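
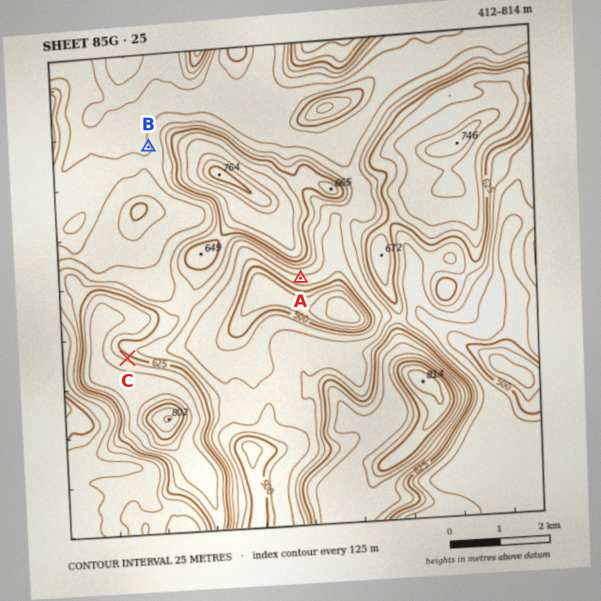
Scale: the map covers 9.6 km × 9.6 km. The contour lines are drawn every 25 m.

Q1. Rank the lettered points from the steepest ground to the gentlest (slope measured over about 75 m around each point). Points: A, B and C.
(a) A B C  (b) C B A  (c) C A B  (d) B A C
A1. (c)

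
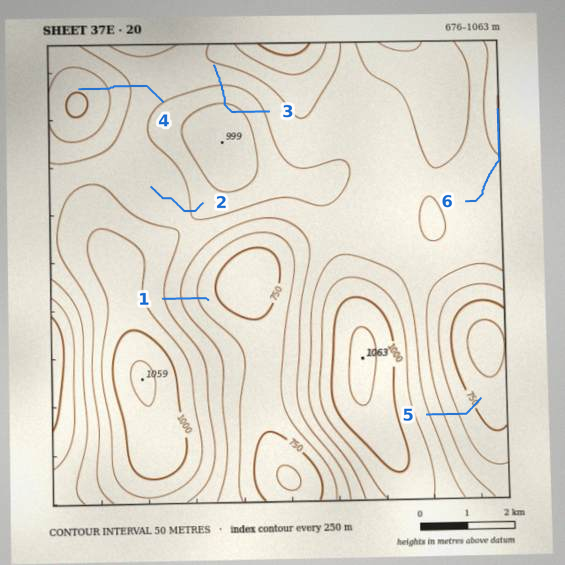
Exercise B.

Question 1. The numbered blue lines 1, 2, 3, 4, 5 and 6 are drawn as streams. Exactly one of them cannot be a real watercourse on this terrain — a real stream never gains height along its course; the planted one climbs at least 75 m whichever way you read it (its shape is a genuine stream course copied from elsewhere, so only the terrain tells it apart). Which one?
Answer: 3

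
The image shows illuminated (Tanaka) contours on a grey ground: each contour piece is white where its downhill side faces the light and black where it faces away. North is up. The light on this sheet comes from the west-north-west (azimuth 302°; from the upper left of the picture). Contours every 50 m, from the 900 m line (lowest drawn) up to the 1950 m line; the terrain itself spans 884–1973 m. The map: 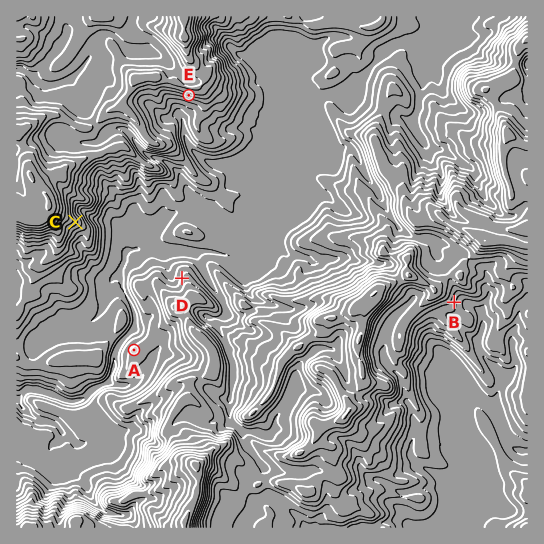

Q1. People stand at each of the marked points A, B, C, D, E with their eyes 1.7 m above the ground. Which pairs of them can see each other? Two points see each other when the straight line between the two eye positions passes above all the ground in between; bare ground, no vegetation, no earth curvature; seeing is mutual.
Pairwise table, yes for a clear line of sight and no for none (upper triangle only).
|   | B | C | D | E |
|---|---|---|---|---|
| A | no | yes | no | yes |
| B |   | no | no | no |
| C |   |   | yes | no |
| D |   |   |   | yes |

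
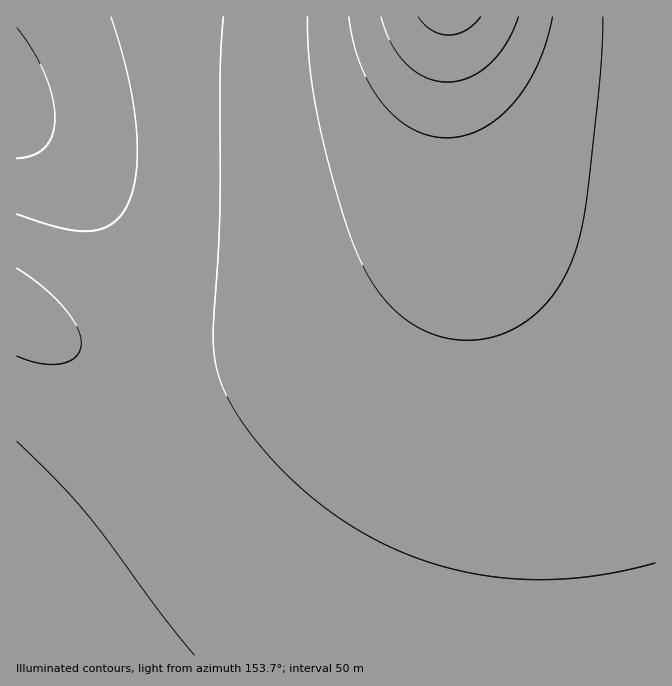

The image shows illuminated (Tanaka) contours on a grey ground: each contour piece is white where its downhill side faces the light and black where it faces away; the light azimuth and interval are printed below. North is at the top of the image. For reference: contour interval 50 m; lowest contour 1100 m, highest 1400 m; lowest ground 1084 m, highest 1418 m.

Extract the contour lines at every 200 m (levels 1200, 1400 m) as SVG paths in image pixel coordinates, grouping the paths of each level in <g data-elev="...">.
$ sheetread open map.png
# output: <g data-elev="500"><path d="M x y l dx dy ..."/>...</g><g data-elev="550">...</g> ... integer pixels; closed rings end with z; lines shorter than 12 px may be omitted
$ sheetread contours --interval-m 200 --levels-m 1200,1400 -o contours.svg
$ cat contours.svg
<g data-elev="1200"><path d="M552 17l-6 25-8 21-11 22-13 18-16 15-16 11-17 6-18 3-19-3-16-6-15-11-14-15-13-18-9-20-8-23-4-25"/></g><g data-elev="1400"><path d="M17 158l17-3 11-8 7-12 3-17-2-20-8-23-11-23-17-24"/></g>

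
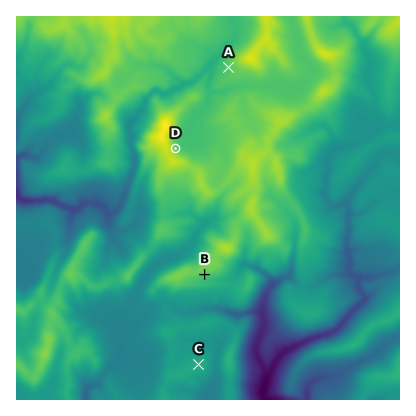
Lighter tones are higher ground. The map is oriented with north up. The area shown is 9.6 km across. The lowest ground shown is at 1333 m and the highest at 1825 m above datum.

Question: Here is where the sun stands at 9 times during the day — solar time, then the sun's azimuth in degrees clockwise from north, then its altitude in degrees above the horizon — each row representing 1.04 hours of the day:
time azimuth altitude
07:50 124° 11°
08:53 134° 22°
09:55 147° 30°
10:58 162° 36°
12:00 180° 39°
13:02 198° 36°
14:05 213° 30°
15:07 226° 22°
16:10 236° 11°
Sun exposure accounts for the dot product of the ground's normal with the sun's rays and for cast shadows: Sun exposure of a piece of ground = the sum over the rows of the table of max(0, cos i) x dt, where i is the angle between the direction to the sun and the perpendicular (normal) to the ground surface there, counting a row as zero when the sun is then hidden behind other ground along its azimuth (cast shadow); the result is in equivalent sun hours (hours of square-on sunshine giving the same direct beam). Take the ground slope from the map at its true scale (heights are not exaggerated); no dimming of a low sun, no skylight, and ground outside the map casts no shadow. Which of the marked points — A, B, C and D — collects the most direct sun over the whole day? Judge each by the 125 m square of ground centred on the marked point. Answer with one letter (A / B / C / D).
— B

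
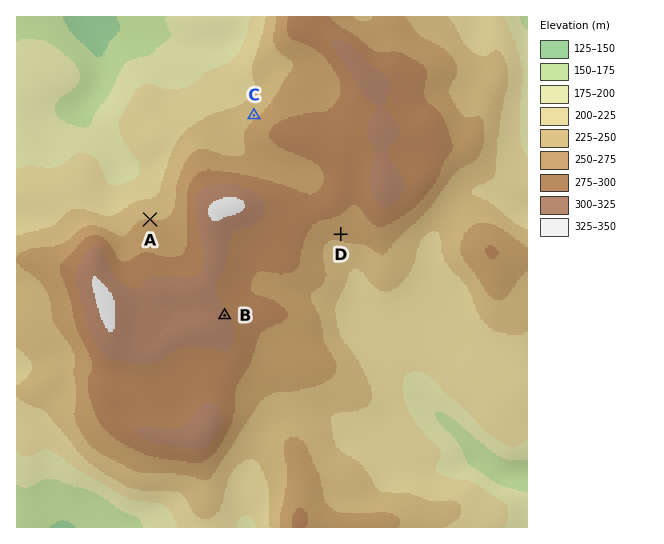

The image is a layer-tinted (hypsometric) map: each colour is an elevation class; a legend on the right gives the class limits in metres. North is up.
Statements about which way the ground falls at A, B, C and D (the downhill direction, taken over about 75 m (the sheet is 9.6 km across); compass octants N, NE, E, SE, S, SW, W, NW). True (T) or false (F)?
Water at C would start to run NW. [T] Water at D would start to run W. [F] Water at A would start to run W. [F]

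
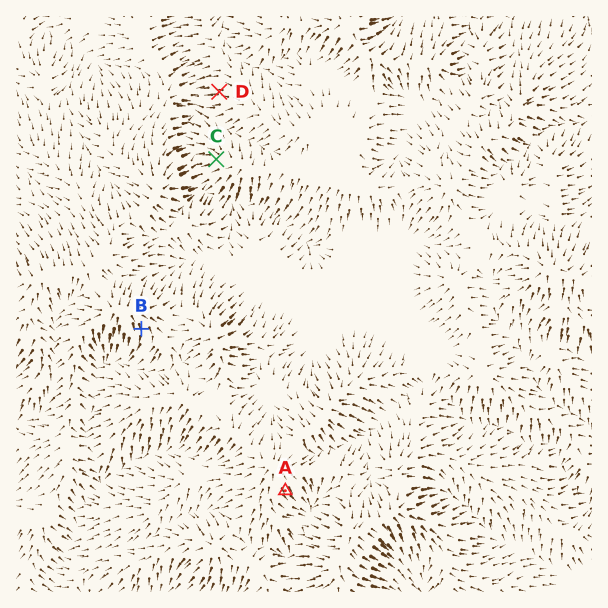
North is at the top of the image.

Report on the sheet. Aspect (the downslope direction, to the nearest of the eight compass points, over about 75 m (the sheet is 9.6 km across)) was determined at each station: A SE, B S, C W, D W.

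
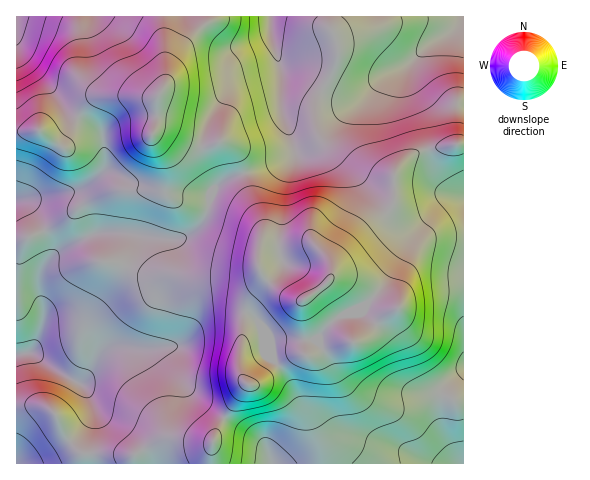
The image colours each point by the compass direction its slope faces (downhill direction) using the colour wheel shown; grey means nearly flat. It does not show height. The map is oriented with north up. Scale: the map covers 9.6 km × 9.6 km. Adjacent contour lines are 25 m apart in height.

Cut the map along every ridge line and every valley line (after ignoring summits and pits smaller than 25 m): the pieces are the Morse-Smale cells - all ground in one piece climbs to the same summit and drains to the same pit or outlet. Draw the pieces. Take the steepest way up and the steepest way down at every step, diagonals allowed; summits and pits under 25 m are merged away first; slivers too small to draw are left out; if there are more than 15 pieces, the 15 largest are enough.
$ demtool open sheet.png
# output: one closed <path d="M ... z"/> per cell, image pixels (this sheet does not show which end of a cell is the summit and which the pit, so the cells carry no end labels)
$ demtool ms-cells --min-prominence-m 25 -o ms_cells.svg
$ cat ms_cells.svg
<path d="M244 174l-20 6-12 12-9 30-11 11-9 5-22 1-46-7-19 1-33 15-16 14 3-5 0-12-12-27-12-14-10-2 1 204 25 0 10 4 16 30 15 14 51 1 0 9 77-1 1-19 12-26-24-16-17-19-16-27-6-5-6-2 24-4 9-9 9-17 9-8 17-2 22 3 7-12 14-14 6-1-11-12-2-6 0-16 4-22-14-35z"/><path d="M463 144l-36 5-20 9-9 10-4 7 0 27-4 7-29 24-25 27-6 18 9-1 14 5 30 24 12 3-10 6-18 20-9 7-24 2-22 12-15-2-19 10 16 25 12 36 0 10-4 11-18 18 180-1z"/><path d="M130 95l-29 1-10 4-11 12-18 34-22-16-24 2 0 69 10 3 12 14 12 27-1 15 14-12 33-15 19-1 46 7 22-1 9-5 11-11 9-30 12-12 20-7-9-22-11-9-3-1-14 6-12 0-29-15-9-2-3 3 3-13 1-23z"/><path d="M463 16l-134 1 1 10 8 20 0 9-5 14-16 31-2 10 1 16 6 13 50 45 18 6 3 3 2-22 12-14 16-8 41-6z"/><path d="M328 16l-58 1 3 25 8 26 0 38 11 34 2 12-3 4-13 7-33 11 4 20 14 35-4 22 0 10 8-6 46-10 13 12 6 13 7-14 22-23 25-20 8-11 0-7-4-4-13-3-12-8-30-26-17-20-3-15 2-18 16-31 5-14 0-9-8-20z"/><path d="M270 16l-63 1-1 7-27 26-9 16-5 18-8 14 0 22-3 13 3-3 9 2 29 15 12 0 14-6 3 1 11 9 9 23 34-11 14-9 2-9-13-39 0-38-8-26z"/><path d="M164 16l-147 0-1 115 24-1 22 16 18-34 11-12 20-5 33 3 14-2 7-13z"/><path d="M313 245l-46 10-8 7 2 11 11 12-6 1-14 14-6 12 14 11 10 24 3 13 5 5 19-11 15 2 22-12 24-2 9-7 18-20 10-6-12-3-30-24-14-5-9 1 2-7-3-11z"/><path d="M223 309l-20 3-6 7-9 17-9 9-24 4 6 2 6 5 16 27 18 19 23 15 17-26 7-7-7-8-2-11 3-38 4-14z"/><path d="M278 365l-19 17-13 3-22 33 35 22 7 7 6 17 11 0 5-4 12-11 6-14-1-16-5-17-9-18z"/><path d="M42 406l-26 0 1 58 117-1 0-8-51-1-5-3-14-18-10-20z"/><path d="M225 418l-4 3-9 23-1 20 61-1-6-16-7-7z"/><path d="M246 312l-2 7-5 46 6 17 4 3 6 0 11-9 11-12-4-4-3-13-10-24z"/><path d="M207 16l-43 1 2 64 8-22 14-18 18-17z"/>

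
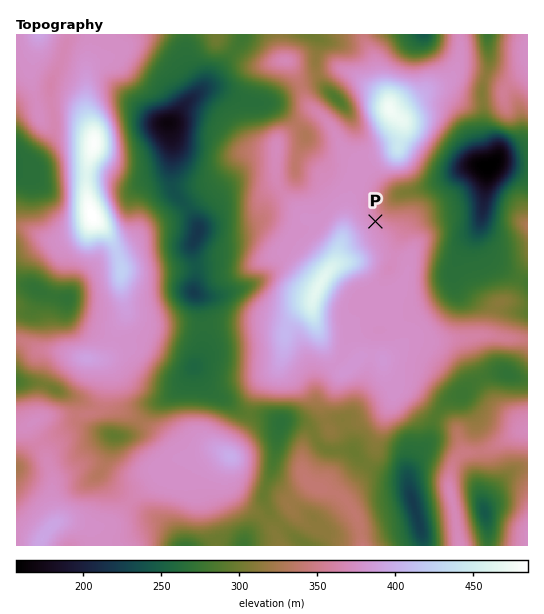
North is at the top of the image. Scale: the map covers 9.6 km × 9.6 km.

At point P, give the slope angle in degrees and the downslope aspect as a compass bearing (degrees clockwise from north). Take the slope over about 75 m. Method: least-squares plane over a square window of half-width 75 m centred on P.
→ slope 4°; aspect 52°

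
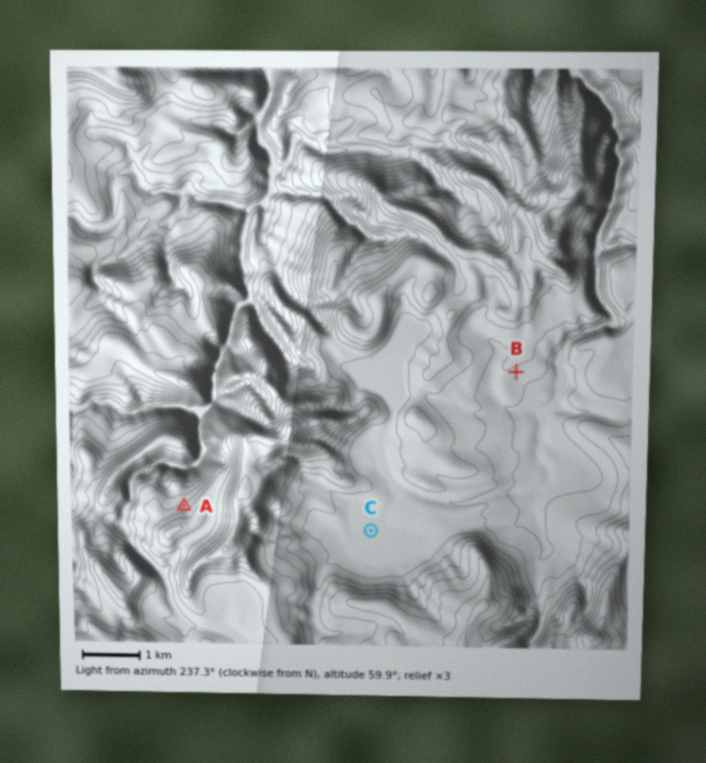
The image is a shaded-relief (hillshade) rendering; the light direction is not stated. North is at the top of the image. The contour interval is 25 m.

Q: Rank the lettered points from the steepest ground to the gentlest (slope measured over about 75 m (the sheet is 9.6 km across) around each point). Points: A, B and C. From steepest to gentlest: A B C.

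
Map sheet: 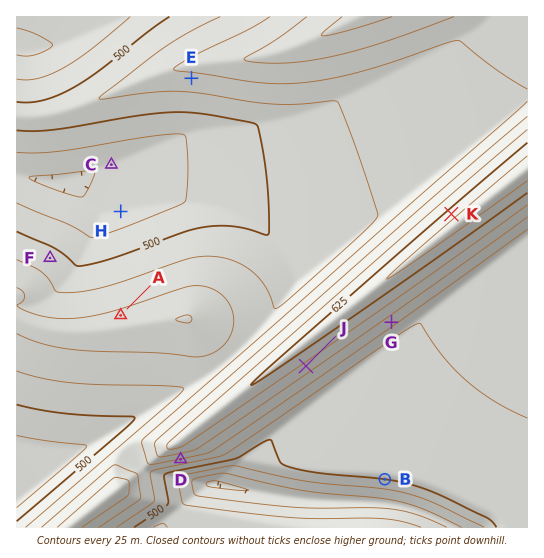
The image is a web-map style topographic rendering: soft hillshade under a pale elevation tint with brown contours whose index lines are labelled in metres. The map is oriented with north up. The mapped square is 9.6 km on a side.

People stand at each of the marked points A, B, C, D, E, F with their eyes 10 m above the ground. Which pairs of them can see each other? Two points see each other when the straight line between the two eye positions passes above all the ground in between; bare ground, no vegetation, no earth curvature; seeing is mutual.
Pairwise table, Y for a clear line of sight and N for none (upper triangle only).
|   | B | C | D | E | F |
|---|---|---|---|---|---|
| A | N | Y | N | Y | Y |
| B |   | N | Y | N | N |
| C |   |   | N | Y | Y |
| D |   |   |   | N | N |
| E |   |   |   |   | Y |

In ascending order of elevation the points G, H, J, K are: H G J K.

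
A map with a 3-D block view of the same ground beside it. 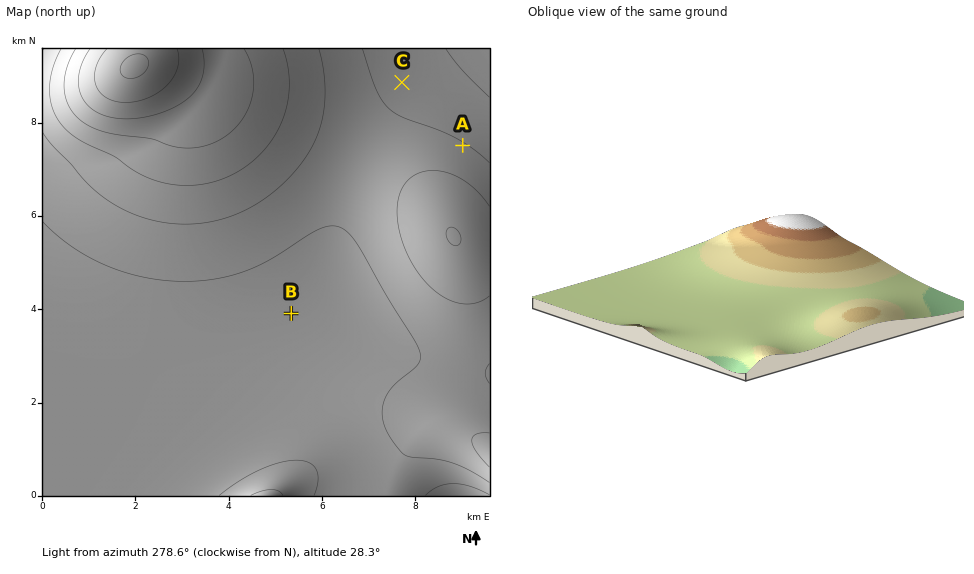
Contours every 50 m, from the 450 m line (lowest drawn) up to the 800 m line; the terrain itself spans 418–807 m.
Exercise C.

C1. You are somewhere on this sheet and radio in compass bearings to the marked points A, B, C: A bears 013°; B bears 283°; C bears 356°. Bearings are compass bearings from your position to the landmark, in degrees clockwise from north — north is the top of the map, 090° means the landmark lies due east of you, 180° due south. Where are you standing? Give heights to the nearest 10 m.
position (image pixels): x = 419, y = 342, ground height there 500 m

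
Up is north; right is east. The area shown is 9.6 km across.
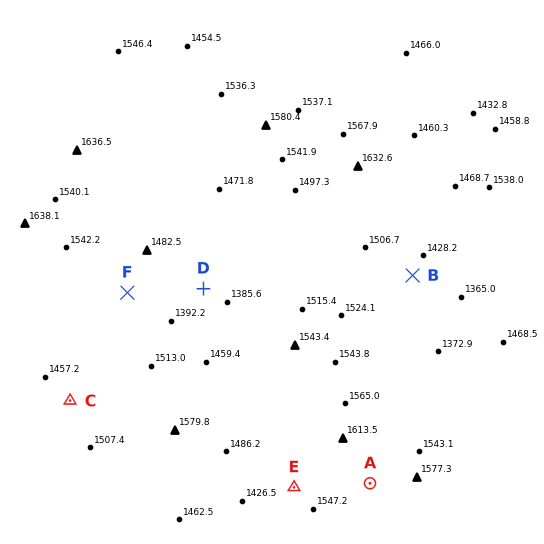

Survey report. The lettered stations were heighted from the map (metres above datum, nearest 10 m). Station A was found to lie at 1550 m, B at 1450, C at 1460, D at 1440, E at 1540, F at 1460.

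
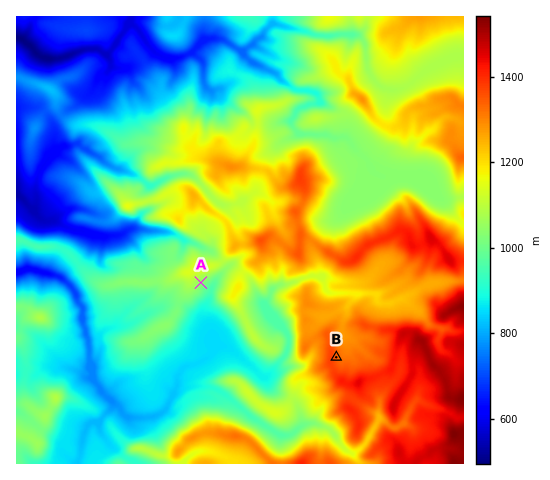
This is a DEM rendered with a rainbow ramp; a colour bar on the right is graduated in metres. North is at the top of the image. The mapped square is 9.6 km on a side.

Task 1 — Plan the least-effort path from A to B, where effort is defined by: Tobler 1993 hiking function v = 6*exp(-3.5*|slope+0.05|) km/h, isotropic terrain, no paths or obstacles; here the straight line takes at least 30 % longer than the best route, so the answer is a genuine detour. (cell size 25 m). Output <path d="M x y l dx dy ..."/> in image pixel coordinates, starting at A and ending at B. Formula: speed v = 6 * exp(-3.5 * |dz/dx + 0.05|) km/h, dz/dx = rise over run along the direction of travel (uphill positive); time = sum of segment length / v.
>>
<path d="M201 283l1-2 7-3 2-2 12-6 15 0 13 6 8 8 3 1 2-1 3-4 3-1 3 1 5 0 3-1 3 1 3 3 1 2-1 2-4 5-2 2 2 4 9 4 1 2 1 2 0 3 1 3 3 2 4 9 9 9 14 7 2 2 5 2 4 10 0 4"/>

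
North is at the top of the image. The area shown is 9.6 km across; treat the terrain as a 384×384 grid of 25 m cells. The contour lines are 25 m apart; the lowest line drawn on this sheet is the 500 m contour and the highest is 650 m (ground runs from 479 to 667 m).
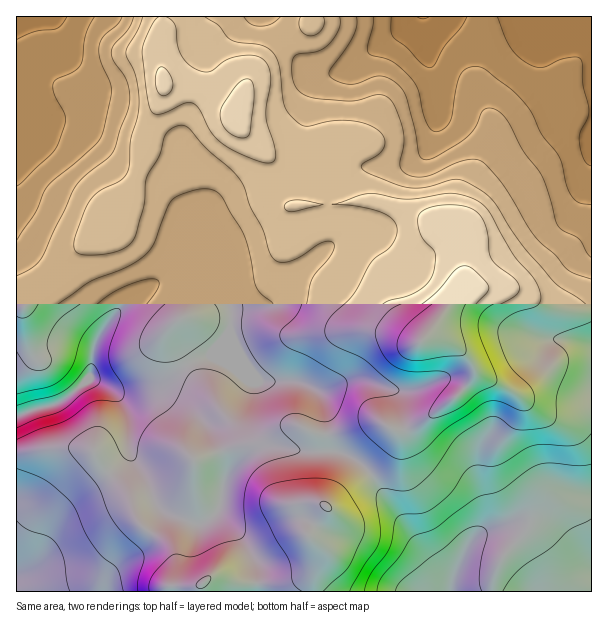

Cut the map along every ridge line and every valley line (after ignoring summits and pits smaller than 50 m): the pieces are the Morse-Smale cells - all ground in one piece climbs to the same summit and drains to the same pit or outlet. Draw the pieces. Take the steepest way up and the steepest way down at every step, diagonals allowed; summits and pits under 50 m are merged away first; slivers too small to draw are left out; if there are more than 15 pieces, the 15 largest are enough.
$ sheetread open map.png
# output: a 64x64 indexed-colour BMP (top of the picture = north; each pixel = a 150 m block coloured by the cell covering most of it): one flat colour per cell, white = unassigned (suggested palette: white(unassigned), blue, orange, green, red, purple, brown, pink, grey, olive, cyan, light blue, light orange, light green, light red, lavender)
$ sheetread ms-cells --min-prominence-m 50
<image width="64" height="64" href="data:image/bmp;base64,Qk12CAAAAAAAAHYAAAAoAAAAQAAAAEAAAAABAAQAAAAAAAAIAAATCwAAEwsAABAAAAAAAAAA////ALR3HwAOf/8ALKAsACgn1gC9Z5QAS1aMAMJ34wB/f38AIr28AM++FwDox64AeLv/AIrfmACWmP8A1bDFABERERERERERERETMzMzMzMzMzMzMzMzMzMzMzMzMzMzERERERERERERERMxEREREzMzMzMzMzMzMzMzMzMzMzMREREREREREREREREREREREzMzMzMzMzMzMzMzMzMzMxERERERERERERERERERERETMzMzMzMzMzMzMzMzMzMzERERERERERERERERERERERMzMzMzMzMzMzMzMzMzMzMREREREREREREREREREREREzMzMzMzMzMzMzMzMzMzMxERERERERERERERERERERETMzMzMzMzMzMzMzMzMzMzERERERERERERERERERERERMzMzMzMzMzMzMzMzMzMzMRERERERERERERERERERERETMzMzMzMzMzMzMzMzMzMxEREREREREREREREREREREREzMzMzMzMzMzMzMzMzMzERERERERERERERERERERERERMzMzMzMzMzMzMzMzMzMRERERERERERERERERERERERETMzMzMzMzMzMzMzMzMxEREREREREREREREREREREREREzMzMzMzMzMzMzMzMzEREREREREREREREREREREREREREzMzMzMzMzMzMzMzMRERERERERERERERERERERERERERMzMzMzMzMzMzMzMxERERERERERERERERERERERERERETMzMzMzMzMzMzMzERERERERERERERERERERERERERERMzMzMzMzMzMzMzMREREREREREREREREREREREREREREzMzMzMzMzMzMzMxEREREREREREREREREREREREREREREzMzMzMzMzMzMzEREREREREREREREREREREREREREREREzMzMzMzMzMzMRERERERERERERERERERERERERERERERMzMzMzMzMzMxERERERERERERERERERERERERERERERERMzMzMzMzMzERERERERERERERERERERERERERERERERETMzMzMzMzMRERERERERERERERERERERERERERERERERMzMzMzMzMxERERERERERERERERERERERERERERERERETMzMzMzMzERERERERERERERERERERERERERERERERETMzMzMzMzMRERERERERERERERERERERERERERERERERMzMzMzMzMxERERERERERERERERERERERERERERERETMzMzMzMzMzEREREREREREREREREREREREREREREREzMzMzMzMzMzMRERERERERERERERERERERERERERERETMzMzMzMzMzMxEREREREREREREREREREREREREREREREzMzMzMzMzMzERERERERERERERERERERERERERERERERMzMzMzMzIiJEERERERERERERERERERERERERERERERETMzMzMyIiIkRBERERERERERERERERERERERERERERERMzMzMiIiIiREQRERERERERERERERERERERERERERERESIiIiIiIiJEREERERERERERERERERERERERERERERERIiIiIiIiIkRERBEREREREREREREREREREREREREREREiIiIiIiIiREREQRERERERERERERERERERERERERERESIiIiIiIiJERERBERERERERERERERERERERERERERERIiIiIiIiIkRERERBEREREREREREREREREREREREREREiIiIiIiIiREREREQRERERERERERERERERERERERERESIiIiIiIiJERERERBEREREREREREREREREREREREiIiIiIiIiIiIkREREREQRERERERERERERERERERERIiIiIiIiIiIiIiREREREREERERERERERERIiIiIhIiIiIiIiIiIiIiIiJERERERERBEREREREREREiIiIiIiIiIiIiIiIiIiIiIkREREREREERERERERERESIiIiIiIiIiIiIiIiIiIiIiRERERERERBERERERERERIiIiIiIiIiIiIiIiIiIiIiJEREREREREERERERERERIiIiIiIiIiIiIiIiIiIiIiIkREREREREQRERERERERIiIiIiIiIiIiIiIiIiIiIiIiRERERERERBERERERERIiIiIiIiIiIiIiIiIiIiIiIiJEREREREREERERERERIiIiIiIiIiIiIiIiIiIiIiIiIkRERERERERBERERERIiIiIiIiIiIiIiIiIiIiIiIiIiREREREREREEREREREiIiIiIiIiIiIiIiIiIiIiIiIiJEREREREREQREREREiIiIiIiIiIiIiIiIiIiIiIiIiIkREREREREREERERIiIiIiIiIiIiIiIiIiIiIiIiIiIiREREREREREQRERIiIiIiIiIiIiIiIiIiIiIiIiIiIiJERERERERERCIiIiIiIiIiIiIiIiIiIiIiIiIiIiIiIkREREREREREIiIiIiIiIiIiIiIiIiIiIiIiIiIiIiIiREREREREREQiIiIiIiIiIiIiIiIiIiIiIiIiIiIiIiJERERERERERCIiIiIiIiIiIiIiIiIiIiIiIiIiIiIiIkREREREREREIiIiIiIiIiIiIiIiIiIiIiIiIiIiIiIiREREREREREQiIiIiIiIiIiIiIiIiIiIiIiIiIiIiIiJERERERERERCIiIiIiIiIiIiIiIiIiIiIiIiIiIiIiIkREREREREREIiIiIiIiIiIiIiIiIiIiIiIiIiIiIiIi"/>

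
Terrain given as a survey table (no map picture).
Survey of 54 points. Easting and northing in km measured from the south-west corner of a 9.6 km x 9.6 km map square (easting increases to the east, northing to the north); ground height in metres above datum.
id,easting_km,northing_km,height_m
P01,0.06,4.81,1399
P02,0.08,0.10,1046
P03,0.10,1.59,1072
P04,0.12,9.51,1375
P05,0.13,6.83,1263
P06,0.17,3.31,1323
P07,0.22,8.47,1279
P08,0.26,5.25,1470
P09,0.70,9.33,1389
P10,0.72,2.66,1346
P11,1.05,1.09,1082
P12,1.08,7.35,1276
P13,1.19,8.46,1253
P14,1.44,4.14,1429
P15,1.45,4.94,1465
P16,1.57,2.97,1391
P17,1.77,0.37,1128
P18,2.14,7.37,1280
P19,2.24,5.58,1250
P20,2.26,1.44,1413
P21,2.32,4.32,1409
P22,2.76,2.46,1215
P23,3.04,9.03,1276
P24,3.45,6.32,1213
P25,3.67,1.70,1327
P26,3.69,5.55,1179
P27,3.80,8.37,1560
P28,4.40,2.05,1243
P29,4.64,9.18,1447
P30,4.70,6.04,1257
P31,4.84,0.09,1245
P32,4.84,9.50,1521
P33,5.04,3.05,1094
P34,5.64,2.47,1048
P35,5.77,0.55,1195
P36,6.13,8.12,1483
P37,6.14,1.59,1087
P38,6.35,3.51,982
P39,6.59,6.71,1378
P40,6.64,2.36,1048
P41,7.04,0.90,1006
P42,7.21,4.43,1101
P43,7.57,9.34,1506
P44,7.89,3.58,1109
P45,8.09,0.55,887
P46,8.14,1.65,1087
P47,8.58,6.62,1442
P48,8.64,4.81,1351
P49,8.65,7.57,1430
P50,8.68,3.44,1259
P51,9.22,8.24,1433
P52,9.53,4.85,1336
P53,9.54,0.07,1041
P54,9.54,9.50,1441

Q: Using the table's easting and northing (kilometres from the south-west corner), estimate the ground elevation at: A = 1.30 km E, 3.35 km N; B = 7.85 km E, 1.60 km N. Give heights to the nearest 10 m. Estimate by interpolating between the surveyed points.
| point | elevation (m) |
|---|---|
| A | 1430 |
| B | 1160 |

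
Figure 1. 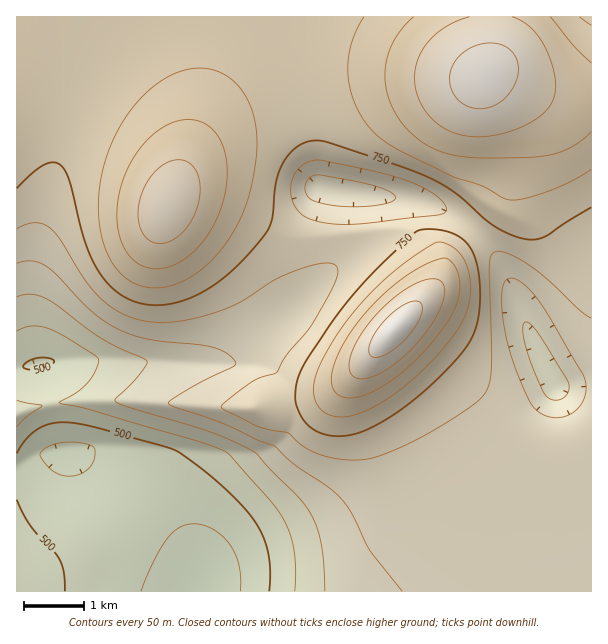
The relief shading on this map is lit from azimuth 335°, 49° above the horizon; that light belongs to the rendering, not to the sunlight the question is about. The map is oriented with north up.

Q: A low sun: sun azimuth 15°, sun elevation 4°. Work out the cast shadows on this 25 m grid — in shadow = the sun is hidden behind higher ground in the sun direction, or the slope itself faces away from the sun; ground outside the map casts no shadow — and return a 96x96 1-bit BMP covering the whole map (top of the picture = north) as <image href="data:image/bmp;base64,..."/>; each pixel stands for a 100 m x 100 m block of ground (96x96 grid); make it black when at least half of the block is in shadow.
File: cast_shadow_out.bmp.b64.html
<image width="96" height="96" href="data:image/bmp;base64,Qk2+BAAAAAAAAD4AAAAoAAAAYAAAAGAAAAABAAEAAAAAAIAEAAATCwAAEwsAAAIAAAAAAAAA////AAAAAAAAAAf////+AAAAAAAAAAf/////AAAAAAAA+A//////AAAAAAAB/g//////gAAAAAAB/x//////gAAAAAAD/5//////wAAAAAAD////////wAAAAAAH////////4AAAAAAH////////4AAAAAAP////////4AAAAAAP////////8AAAAAAP////////8AAAAAAf////////+AAAAAAf////////+AAAAAAf/////////AAAAAA//////////AAAAAA//////////gAAAAA//////////gAAAAA//////////wAAAAB//////////wAAAAD//////////4AAAAD//////////4AAAAD//////////8AAAAD//////////8AAAAD//////////+AAAAD//////////+AAAAD///////////AAAAD///////////AAAAD///////////gAAAB///////////gAAAAP/////wH///gAAAAP//+AAAH///wAAAAf///AAAB///wAAHw////gAAAf//4AAP5////wAAAH//4AAP7////4AAAD//8AAf/////8AAAB//8AAf//////AAAA//8AA///////gAAAP/+AB///////gAAAH/+AB/7/////wAAAD/+AD/7/////wAAAB//AH/z/////wAAAAf/AH/z/////4AAAAH+AP/j/////4AAAAA+Af/j/////4AAAAAEAf/D/////4AAAAAAA//D/////4AAAAAAA/+D/////8AAAAAAB/+D/////8AAAAAAB/8D/////8AAAAAAB/8D/////8AAAAAAB/8D/////4AAAAAAD/4D/////4AAAAAAD/4D/////wAAAAAAH/4D/////wAAAAAAH/wD/////gAAAAAAP/wD////+AAAAB4A//wD////4AAAAD/n//wD///8AAAAAH////gA//wAAAAAAP////gAAAAAAAAAA////+AAAAAAAAAAH////4OAAAAAAAAA/////wfAAAAAAAAD/////4/gAAAAAAAH///////wAAAAAAAP///////4AAAAAAAP///////4AAAAAAAP///////4AAAAAAAf///////8AAAAAAAf///////8AAAAAAAP///////4AAAAAAAP///////wAAAAAAAP//////8AAAAAAAAH//////wAAAAAAAAB//////gAAAAAAAAAB/////AAAAAAAAAAAP///+AAAAAAAAAAAH///8AAAAAAAAAAAB///wAAAAAAAAAAAA//8AAAAAAAAAAAAAH4AAAAAAAAAAAAAAAAAAAAAAAAAAAAAAAAAAAAAAAAAAAAAAAAAAAAAAAAAAAAAAAAAAAAAAAAAAAAAAAAAAAAAAAAAAAAAAAAAAAAAAAAAAAAAAAAAAAAAAAAAAAAAAAAAAAAAAAAAAAAAAAAAAAAAAAAAAAAAAAAAAAAAAAAAAAAAAAAAAAAAAAAAAAAAAAAAAAAAAAAAAAAAAAAAAAAAAAAAAAAAAAAAAAA="/>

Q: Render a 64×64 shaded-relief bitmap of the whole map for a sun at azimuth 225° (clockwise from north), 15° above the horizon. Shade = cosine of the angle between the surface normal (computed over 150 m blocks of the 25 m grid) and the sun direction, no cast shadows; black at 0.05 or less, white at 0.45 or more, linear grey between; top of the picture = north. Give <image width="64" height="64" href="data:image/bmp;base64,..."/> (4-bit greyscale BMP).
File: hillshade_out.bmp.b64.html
<image width="64" height="64" href="data:image/bmp;base64,Qk12CAAAAAAAAHYAAAAoAAAAQAAAAEAAAAABAAQAAAAAAAAIAAATCwAAEwsAABAAAAAAAAAAAAAAABEREQAiIiIAMzMzAERERABVVVUAZmZmAHd3dwCIiIgAmZmZAKqqqgC7u7sAzMzMAN3d3QDu7u4A////AHd3d3d3d3d3d4iJmaqqu7qqqpmZmZmZiIiIiIiIiIiIZ3d3d3d3d3d3iImZqqu7u6qqqZmZmZiIiIiIiIiIiIhmZ3d3d3d3d3eIiZqqu7u7uqqpmZmZmIiIiIiIiIiIiGZmd3d3d3d3eIiJmqq7u7u7qqmZmZmYiIiIiIiIiIiIZmZ3d3d3d3eIiJmaq7u7u7uqqpmZmZiIiIiIiIiIiIhmZmd3d3d3d4iImaqru7u7u7qqmZmZiIiIiIiIiIiIiGZmZ3d3d3d4iImZqru7zLu7uqqZmZmIiIiIiIiIiIiIVmZnd3d3d4iIiZqru8zMzLu6qpmZmYiIiIiIiIiIiIhVZmZ3d3d4iIiZmqu8zMzMu7uqmZmZiIiIiIiIiIiIiFVmZnd3d4iIiJmqu7zMzMzLu6qZmZiIiIiIiIiIiIiIVWZnd3d4iIiJmaq7zMzMzMu7qqmZmIiIiIiIiIiIiIhVZmd3eIiIiJmaq7vMzd3MzLuqqZmYiIiIiIiIiIiIiFVmZ3eIiIiZmaqrvMzd3dzMu6qpmZiIiIiIiIiIiIiIZWZ3eIiImZmaqru8zd3d3czLuqmZmIiIiIiIiIiIiIhmZneIiJmZmaqru8zd3d3d3Mu6qZmYiIiIiIiIiIiIiGZ4iImZmqqru8zN3u7u7d3cy7qpmZiIiIiIiIiIiIiId4maq7vMzN3d7u/////u3d3MuqmZmIiIiIiIiId3d4h4mrvM3d7u7u7//////+3d3cy6qZmYiIiIiIiHd2Z3eIiavM3e7u7u///////+zM3dzLupmZiIiIiIiHdlVVZ4aJq83e7u7////////9uqvN3cu6qZmIiIiIiIdlQzVnhXiavM3d3d3dzMy7u7qIms3dzLqpmYiIiIiId1QiNHiVVniJmqqqqZmIiIiIh3d5vMzMu6qZiIiIiIh2QyI2iqVWZneIiIiId3d3d3d3Zmm8zMzLqpmIiIiIh2VCI1i8xVZneIiIiIiHd3d3d3Zmeru8zMu6mYiIiIh3ZDIki93WZ3eImZmZiIh3d3d3dmeaqrvMzLqZiIiIiHZUIjat7tiImZqqqqqqmZmZmZmIiZmaq7zMupmIh3d3dkMiSL3tyZqrvMzMzMzLu7qqqpmZiJmqu7u6mId3d3dlMiNq3uy5mrzN3u7t3cy7uqqpmYiIiZqqq7qYd3d3dmQyJIve3LmqvN3u7u7dzLu6qqmZiIiImaqqqph3ZmZmUyE2nO7Lqau83e7u7t3Mu7qqmZiIiImZmZmZh2ZmZmVCEke97cqZq8zd7u7u3cy7qqmZmIiIiZmZmIh3ZVVVVDESWc7supqrzN7u7u7dzLuqqZmYiIiZmZmIh3ZlVVVDIRN63typmqvM3u7+7t3LuqqZmYiIiZmZmYiHdlVERDIAFIzey6mKq8ze7u7u3cu6qZmYiIiZmZmZiId2VURDIAAmre3KmIqrzN7u7u7dy6qZmIiIiJmZmZmIh3ZlREIAAUi93LqYiqvM3e7u7tzLqZmIiIiImZmZmYiHdmVUQQACWc3cqYiKq7zd7u7t3LqpmIiIiIiJmZmZiIh3ZlUwAAN73cupiIqrvM3e7t3MupmId3eIiIiJmZmYiId2ZTAAJpzdupmIiqq8zd3d3cu6mId3d3eIiIiImZmIiHdlEAFIvdy5mIiJqrvM3d3cy6mYd3d3d3d3d3d3iIiId1MAFIvdy6mIiImaq7zM3cy7qYh3ZmZ3d2ZVVVVWZmZUMRNYvd3KmIiIiZqrvMzMy7qZh3ZmZmZmVEMzM0RERDMzVpve3KmIiIiJmaq7vMy7qpiHZmZmZmVDIjMzRERVVWeb3u25mImZmYiZqqu7u7upmHdmVVZmZTISNFVmd3iZrN7/25mZmZmZmImaqru7uqmIdmVVVWZVMiRniJqrvM3v//26mZmZmZmYiZmqqqqqmYd2ZVVVVVVERpq8zd3u////26qqqpmZmZiImZqqqqmYh3ZVVVVVVVVpvd7u7/////3Lu6qqqpmZl4iJmaqqqZiHZlVVVVZmZ4rO7u7v////3Mu7uqqqmZmXeImZmZmZmIdmVVVVVmZ3m83d3e7u7u3MzLu7qqqZmYd4iJmZmZmId2ZVVVVWZniavMzMzd3d3MzMu7qqqZmYh3eIiZmZmYh3ZmVVVVZneImqu7vMzNzMzMu7qqqZmYiHd4iImZmYiHdmZVVVZmd4iZqqu7zMzMzMu7qqmZmYiId3iIiJmYiId3ZmVVVmZ3eImaqru8zMzMu7qpmZiIiId3d4iIiIiIh3dmZmZmZnd4iZmqu7vMzMu7qpmYiIiHd3d3iIiIiIiHd2ZmZmZmd4iJmaqru7u7u7qpmIiHd3d3d3eIiIiIiId3dmZmZmd3iImZqqu7u7u6qpmIh3d3ZmZ3d4iIiIiIiHd3ZmZmd3eIiZmqqqu7uqqpmIh3dmZmZnd3iIiIiIiId3d3Zmd3d4iJmZqqqqqqqZmIh3dmZVVVd3eIiIiIiIiHd3d3d3d3iIiZmaqqqqmZmIh3ZmVVVVV3d4iIiIiIiId3d3d3d3iIiJmZmZmZmZiId3ZlVURERHd4iIiIiIiIiHd3d3d3eIiIiZmZmZmYiId3ZlVEREREd3iIiIiIiIiIh3d3d3d4iIiImZmZmIiHd2ZlVEQzM0R3iIiIiIiIiIiId3d3d4iIiIiImYiIiHd2ZlVEQzMzNHeIiIiIiIiIiIiHd3d4iIiIiIiIiIiHd2ZlVURDMzM0"/>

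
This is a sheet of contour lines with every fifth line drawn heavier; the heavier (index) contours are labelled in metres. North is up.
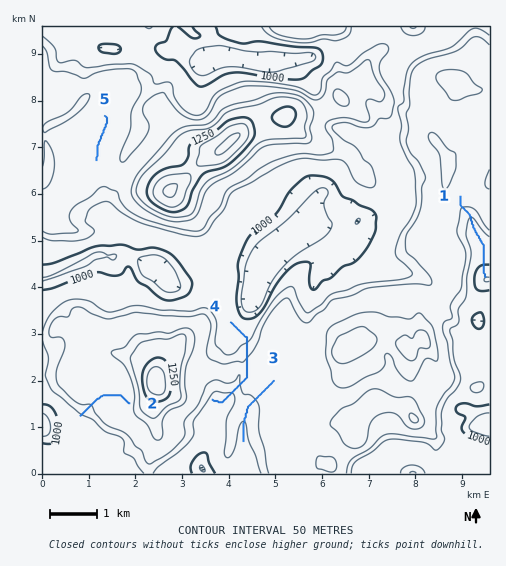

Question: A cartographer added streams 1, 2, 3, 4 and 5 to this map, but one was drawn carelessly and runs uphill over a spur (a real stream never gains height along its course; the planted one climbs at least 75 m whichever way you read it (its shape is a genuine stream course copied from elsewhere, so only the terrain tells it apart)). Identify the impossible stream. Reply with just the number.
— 4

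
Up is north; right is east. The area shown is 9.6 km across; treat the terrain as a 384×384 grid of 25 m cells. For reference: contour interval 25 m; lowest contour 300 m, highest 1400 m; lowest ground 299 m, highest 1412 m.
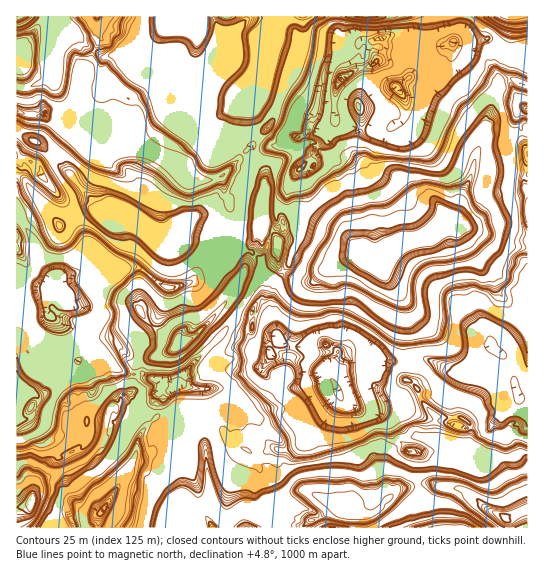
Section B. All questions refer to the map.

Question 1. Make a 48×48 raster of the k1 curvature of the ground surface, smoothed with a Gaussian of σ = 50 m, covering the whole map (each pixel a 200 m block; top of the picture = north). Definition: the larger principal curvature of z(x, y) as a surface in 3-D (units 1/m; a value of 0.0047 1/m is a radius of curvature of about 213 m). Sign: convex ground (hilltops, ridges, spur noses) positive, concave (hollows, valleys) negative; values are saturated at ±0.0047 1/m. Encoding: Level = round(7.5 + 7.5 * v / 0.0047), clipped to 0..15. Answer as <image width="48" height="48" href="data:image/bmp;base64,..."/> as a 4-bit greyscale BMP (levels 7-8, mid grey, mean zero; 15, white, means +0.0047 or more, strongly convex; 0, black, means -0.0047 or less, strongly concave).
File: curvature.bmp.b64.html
<image width="48" height="48" href="data:image/bmp;base64,Qk32BAAAAAAAAHYAAAAoAAAAMAAAADAAAAABAAQAAAAAAIAEAAATCwAAEwsAABAAAAAAAAAAAAAAABEREQAiIiIAMzMzAERERABVVVUAZmZmAHd3dwCIiIgAmZmZAKqqqgC7u7sAzMzMAN3d3QDu7u4A////AKuIyajIm42IirvLyYjP2s3bu5iIiHid2d+IucScfI6IiJqpiIiI3bmtyd3aqq3+7s+nuKx8jIrImbq924iMuIiIvYiKmu25eo/Ke8jKiqjNu+Z5a9z+vLzdztmf//uL2dzcuLyJi6iKfNd4eHvJqZt3urvuy4fKjLy8/6nZeciIf6eIiImrvMu8rMmpiId7y7yXe/2el8iIf5iImauIq6hsyamoh3iLinypiX/J1tiIj5iImYtniK3ai4e4iI3avamcl3n4yriIi4iIifqInMuNzey6zeiJm3inyJj6ipiIiIiIi5iKyHirt6yrlemq6IjI2Jn8iIiIiIiInHeNfMu3i4atzrumqY262ojfiLvZmYiIypjKx2W4bIj4eIyIiId7rcud+rWMyrmMqIu6p3jYunyXnMyYiInaiXvMu7h3q7nKiox8h3m6u96LyHiIiL2YiIiGy6mnu4m3qby8V3unfbirZ4eIiNiIiIiI6uy6m4jZuJyclouYfJioiYeIiNiIiIh6qc38iJnH1pqp7IqHjIibzZiIiKiKqIiZuGy/+Im4yXmoqsmHnLu7nYh4e4jamoicl62uv4jJyUzaiHeIqsqtjGiHjYx1vrh9i/m7q/mrq8qau5mp3K28nIaM2Y2JlpuMn7d6rM+bh3q7p5qdmcy8iMzZiI14d6qdzZvLh73qp6vNzMqpzeqMZ4iLiJtniciL2shZqXzrq6vLi4i7qtl6uHm7eI2HbJiHrqvMmYjviH6r28uM27i4maytl4nYnIiHacqYiIh/mejKyJvZjHyJqb+Kl9iLqIeJvJ7dmIiMqPia2L2Ii7ibzLnZt6id2Xedl+mK2IiKy/mLnY2rmKzcibusm6irrWitvpiI13iI69t5q7y5vdyZzczci4i7usvpmLy52IiI7aqIytmHeIjZieydq3jJiK2Inaed74iI3nmIq7zdyod9zqutqny8uMut2Xebq4iI3q3cisuYfLiPmcbJqp/HqPm5iIrIe9yYz4WI2JmsuL3MzbfWuOx4r4i7mbt3d4fYn6rLrbh3m5q6iPjIubl87MyI25iHi9e5nthHuZyYrsuXqri6q4errId5qYiHfq3JjP63qnncypl7jZnJuYr76Hh4iIiI2oiIuHnb/bqquIynu7nXt+/8iIiIiIidqJeIrIqel83HeHbYuenXnOm5h4iHeJvYiIeIj6nXeIfHh4ebnJ7Y3YhtiIiHd6yIiJzd2ei5p4n4iJiNfIvrjKt8iIiIh8mIiI2Yu8mamI36i5qMmtnNeal9yIiJl9iIh42Yjox7mbzYuXuK2I2daP/s2IiIrZiIeInpjJu6mZyYtLqHnojb31m413h62IeIiIiOirjYqmnM3amIidjN2XfY1nmtiIiIiHd6uNi7uLq2mpiIiH3IeHjYyb77iIiHynd4yNiNuYm5qoiJmXyYiHbYiuhdqJqG3Yd6uLqNqIiZioiJeIm4mIq4itiHyJ7drYeLyJt9eHeJeHeImXt5qLqInYuZuY2IjIymqYzbh3iZmZq8uHmKuw=="/>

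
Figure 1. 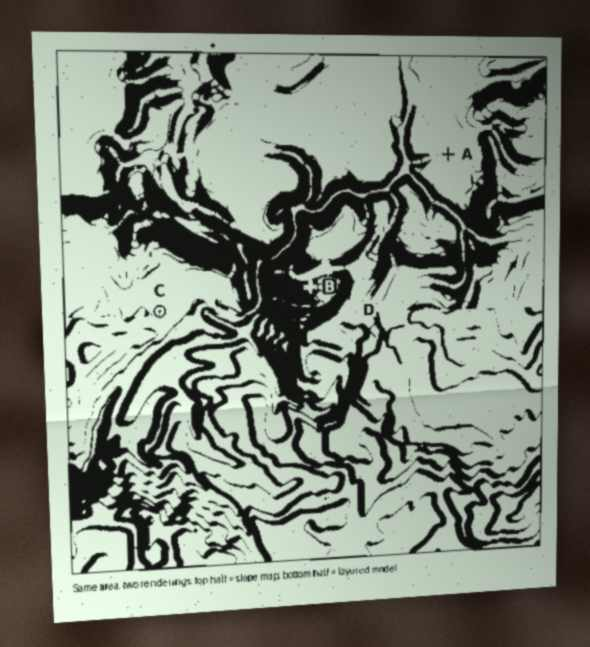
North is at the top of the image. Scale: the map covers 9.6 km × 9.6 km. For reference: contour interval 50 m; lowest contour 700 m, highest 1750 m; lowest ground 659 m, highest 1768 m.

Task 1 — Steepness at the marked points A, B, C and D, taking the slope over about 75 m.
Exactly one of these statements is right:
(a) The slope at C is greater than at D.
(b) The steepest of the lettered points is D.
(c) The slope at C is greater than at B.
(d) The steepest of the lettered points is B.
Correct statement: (d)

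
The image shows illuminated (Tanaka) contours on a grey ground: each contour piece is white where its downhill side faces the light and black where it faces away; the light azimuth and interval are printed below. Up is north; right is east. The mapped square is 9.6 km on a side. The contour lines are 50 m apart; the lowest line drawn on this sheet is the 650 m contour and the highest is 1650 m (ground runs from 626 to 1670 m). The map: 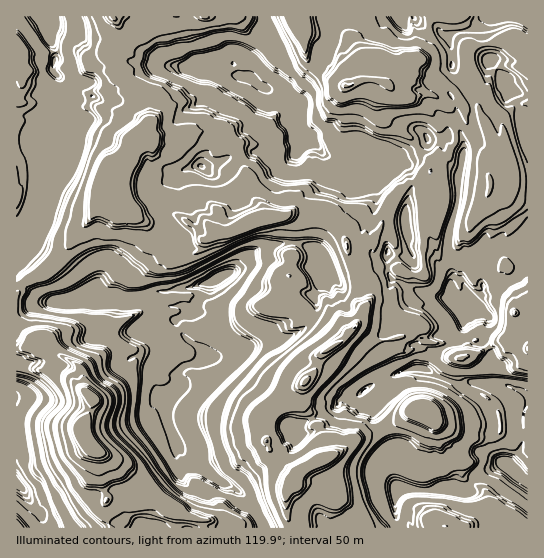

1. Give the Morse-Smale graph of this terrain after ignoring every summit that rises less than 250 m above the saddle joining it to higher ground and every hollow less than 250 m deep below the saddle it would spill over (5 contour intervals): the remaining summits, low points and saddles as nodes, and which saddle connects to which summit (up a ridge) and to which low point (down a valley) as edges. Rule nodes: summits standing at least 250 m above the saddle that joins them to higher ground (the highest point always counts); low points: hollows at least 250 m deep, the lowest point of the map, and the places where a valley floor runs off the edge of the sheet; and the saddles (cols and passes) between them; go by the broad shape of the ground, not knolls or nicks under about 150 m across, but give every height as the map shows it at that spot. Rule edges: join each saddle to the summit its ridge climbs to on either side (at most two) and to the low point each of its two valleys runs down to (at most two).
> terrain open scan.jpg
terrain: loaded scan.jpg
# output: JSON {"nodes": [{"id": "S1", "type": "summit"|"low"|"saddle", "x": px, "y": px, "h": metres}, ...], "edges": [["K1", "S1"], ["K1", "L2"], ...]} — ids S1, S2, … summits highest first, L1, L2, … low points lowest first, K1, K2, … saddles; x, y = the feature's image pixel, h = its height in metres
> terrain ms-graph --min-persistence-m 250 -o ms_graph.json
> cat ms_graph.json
{"nodes": [
{"id": "S1", "type": "summit", "x": 217, "y": 279, "h": 1670},
{"id": "S2", "type": "summit", "x": 521, "y": 475, "h": 1668},
{"id": "S3", "type": "summit", "x": 17, "y": 482, "h": 1667},
{"id": "S4", "type": "summit", "x": 265, "y": 89, "h": 1501},
{"id": "S5", "type": "summit", "x": 47, "y": 17, "h": 1498},
{"id": "L1", "type": "low", "x": 83, "y": 435, "h": 626},
{"id": "L2", "type": "low", "x": 297, "y": 478, "h": 802},
{"id": "L3", "type": "low", "x": 345, "y": 85, "h": 891},
{"id": "K1", "type": "saddle", "x": 453, "y": 143, "h": 1191},
{"id": "K2", "type": "saddle", "x": 199, "y": 179, "h": 1155},
{"id": "K3", "type": "saddle", "x": 21, "y": 283, "h": 1153},
{"id": "K4", "type": "saddle", "x": 358, "y": 271, "h": 1146},
{"id": "K5", "type": "saddle", "x": 17, "y": 349, "h": 1034}],
"edges": [["K1", "S2"], ["K1", "S4"], ["K1", "L3"], ["K2", "S1"], ["K2", "S4"], ["K2", "L2"], ["K3", "S1"], ["K3", "S5"], ["K3", "L1"], ["K3", "L2"], ["K4", "S2"], ["K4", "S1"], ["K4", "L2"], ["K5", "S1"], ["K5", "S3"], ["K5", "L1"]]}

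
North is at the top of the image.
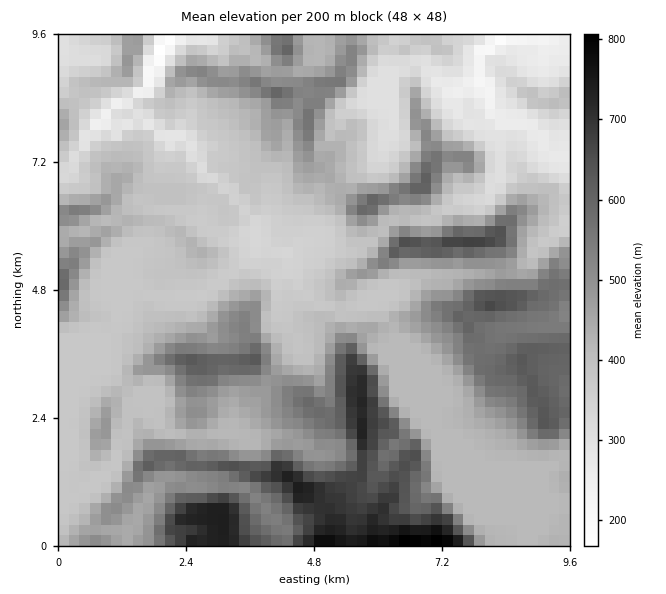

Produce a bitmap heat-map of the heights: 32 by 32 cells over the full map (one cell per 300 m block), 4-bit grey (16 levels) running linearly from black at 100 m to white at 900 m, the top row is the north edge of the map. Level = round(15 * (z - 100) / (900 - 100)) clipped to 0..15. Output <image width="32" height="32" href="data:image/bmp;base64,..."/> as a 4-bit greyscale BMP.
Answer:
<image width="32" height="32" href="data:image/bmp;base64,Qk12AgAAAAAAAHYAAAAoAAAAIAAAACAAAAABAAQAAAAAAAACAAATCwAAEwsAABAAAAAAAAAAAAAAABEREQAiIiIAMzMzAERERABVVVUAZmZmAHd3dwCIiIgAmZmZAKqqqgC7u7sAzMzMAN3d3QDu7u4A////AGd3d5vMy6mbzMzN3cp2ZmZWd3ebzMuYm7y8u7ynZmZmVXh3irzKiau7u7qadmZmZlVWh3iImJq8u7q6l2ZmZmZVVYmIiJq7yqq6qpdmZmZmVWVpmZmYiZiIqpqmZmZmZlV2Z3dmZmd3iKuZhmZmZ4dVdmZmdmZniJm7qWZmZ3mpVWZlZ4dmd4mZu5ZmZniJqVVmZWeHd3eJist2ZmaJmqlVVWZomYiHd3m7dmZnmZqZVVVniaqal2Z5uGZmeJmqmVVVZniIiJZVaJZmZ4mZmZlVVVZmd4h1Vmd3ZneJmZmZdlVVZmZ4dVZlVmZ4mamZmIZVVVVVZ3VVVlVVaImqqZmWVVVVVVZlVVZmVWZneIiZh1VVVWZVVVVVZ4d3d3d2eHdlVVZmVURVVVaKqqqZhmdmdmVmZVVFVVVmaIiaqoZVh2ZmZVVVVVVVeGZlZmiXZXd3ZVVVVVVVZomHhlVFd2VVZ2ZVVVVVZmZneJhlVFVVRWZlVUVVZWd2VVaJd2RVRFRWZVVFVWZnZmRFeIhkRDNkRFVERVVneGZlRHdlREMzZTRDVVVmZ3l1ZUR2REMzRGVDRVVVZniIhUREdDQzRVVWZUNWZ3eJiIhURWQzI1VVRVZzR4h4d3d4dERDQzRDNERFdCVmVmeGZ4ZFRFQkMzNEVXUjRFZ4lmd2VVVUMjMz"/>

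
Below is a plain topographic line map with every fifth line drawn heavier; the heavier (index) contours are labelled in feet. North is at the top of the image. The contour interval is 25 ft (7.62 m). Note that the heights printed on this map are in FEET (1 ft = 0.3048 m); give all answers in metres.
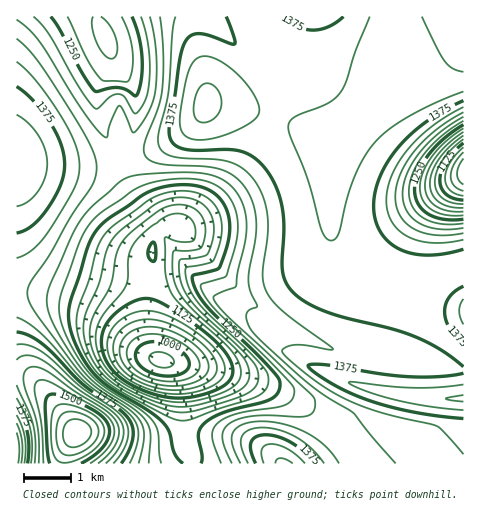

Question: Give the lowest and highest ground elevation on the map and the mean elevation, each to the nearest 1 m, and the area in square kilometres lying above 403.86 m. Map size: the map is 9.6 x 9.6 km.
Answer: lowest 295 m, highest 487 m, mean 403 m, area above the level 55.8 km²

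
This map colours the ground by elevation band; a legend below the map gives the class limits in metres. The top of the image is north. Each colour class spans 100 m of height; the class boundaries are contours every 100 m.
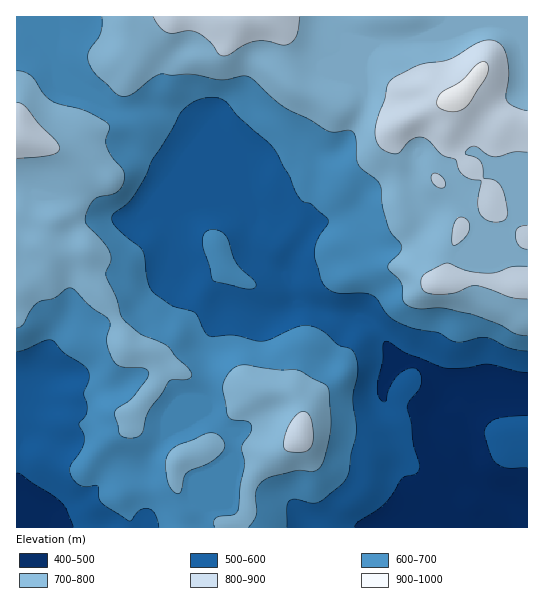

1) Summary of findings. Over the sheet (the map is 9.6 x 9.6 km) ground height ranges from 420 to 920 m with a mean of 660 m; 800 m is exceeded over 8.2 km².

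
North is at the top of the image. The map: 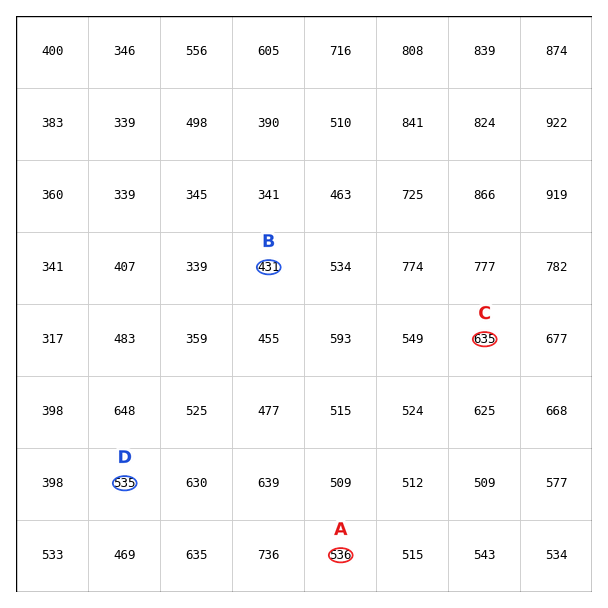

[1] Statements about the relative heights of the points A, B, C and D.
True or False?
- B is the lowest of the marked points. True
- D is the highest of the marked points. False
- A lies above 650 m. False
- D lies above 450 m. True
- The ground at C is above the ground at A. True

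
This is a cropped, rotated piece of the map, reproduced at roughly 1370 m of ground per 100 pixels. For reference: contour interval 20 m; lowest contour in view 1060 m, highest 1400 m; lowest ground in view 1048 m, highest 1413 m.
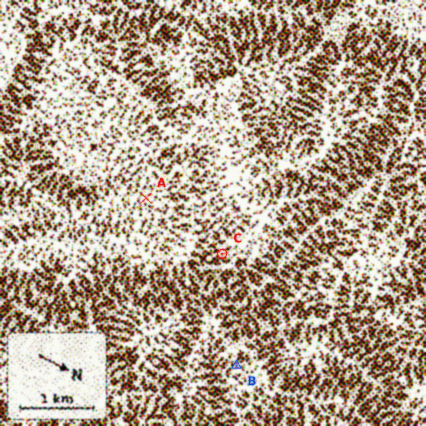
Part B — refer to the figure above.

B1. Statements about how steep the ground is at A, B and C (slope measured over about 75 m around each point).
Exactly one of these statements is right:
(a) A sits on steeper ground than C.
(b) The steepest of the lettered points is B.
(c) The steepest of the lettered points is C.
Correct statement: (c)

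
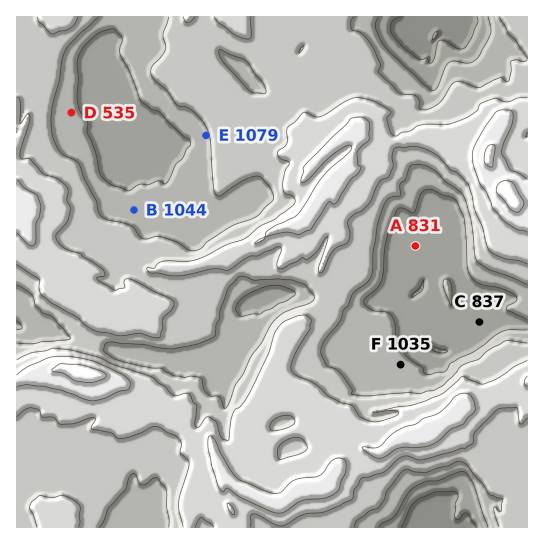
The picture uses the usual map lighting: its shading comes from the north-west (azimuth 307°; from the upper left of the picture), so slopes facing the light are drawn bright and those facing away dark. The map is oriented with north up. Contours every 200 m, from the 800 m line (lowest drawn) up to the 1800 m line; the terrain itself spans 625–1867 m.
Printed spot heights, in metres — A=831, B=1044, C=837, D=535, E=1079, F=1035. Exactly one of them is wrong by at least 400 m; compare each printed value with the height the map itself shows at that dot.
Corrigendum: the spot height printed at D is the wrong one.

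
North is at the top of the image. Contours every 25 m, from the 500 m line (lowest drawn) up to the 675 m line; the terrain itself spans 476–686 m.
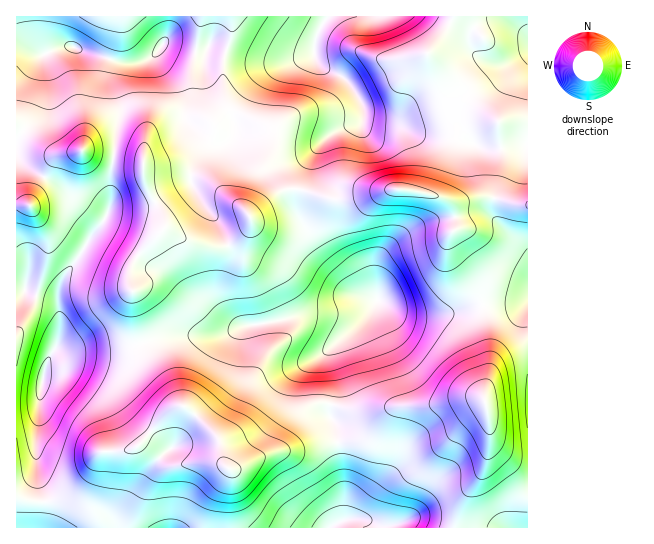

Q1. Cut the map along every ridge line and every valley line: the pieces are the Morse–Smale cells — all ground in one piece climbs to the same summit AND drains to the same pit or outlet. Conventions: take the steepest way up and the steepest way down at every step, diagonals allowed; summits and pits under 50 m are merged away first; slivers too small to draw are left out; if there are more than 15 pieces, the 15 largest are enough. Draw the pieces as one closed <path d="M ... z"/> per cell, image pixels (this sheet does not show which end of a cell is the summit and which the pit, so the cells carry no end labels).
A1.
<path d="M197 177l-15 0-23 7-10 0-4-2 18 33 1 14-24 24-11 20 0 10 4 10 2 24 7 27 25-8 52 0 26-11 25-2 37-10 44 3 16-5 11-11 19 12 8 3 30 1 23-4 25-8 31 0 14-5-1-94-12-1-21-7-19 0-12 4-10 0-26-8-22-4-16 0-38 10-21 0-29-10-16 0-36 26-35-30z"/><path d="M527 53l-30 16-42 32-13 7-40 13-25 0-10-2-3-4-3-13-12-19-6-6-20-9-7-7-2-8-3 3-44 13-6 4-25 26-5 12 4 11-2 12-6 6-15-3-11 18-1 15 5 7 44 38 36-26 16 0 29 10 21 0 38-10 16 0 22 4 26 8 10 0 12-4 19 0 21 7 12 1z"/><path d="M373 305l-6 6-16 5-44-3-37 10-25 2-26 11-52 0-24 7-2 2 6 12 16 20 13 24 7 5-13 5-33 36-11 4-20 0-2 2-1 29-7 24 7 16 0 5 124 1 1-33 3-26 4 0 38-17 64-9-1-16-7-12 4-21 0-15-5-25 1-4 12-11 24-21 8-11z"/><path d="M527 300l-13 4-31 0-25 8-23 4-30-1-8-3-19-12-13 18-24 21-12 11-1 4 5 25 0 15-4 21 7 12 2 16 29-6 10-10 7-10 11-10 34-2 32-8 20 0 3 2 5 22 0 26-2 14-6 13-21 32-5 22 73-1z"/><path d="M141 344l-34 7-26 0-8 2-19-2-2 2-9 25-7 59 1 40 7 20-2 31 60 0 1-6-7-16 7-24 1-29 2-2 20 0 11-4 33-36 13-5-7-5-8-16-19-24z"/><path d="M481 397l-20 0-32 8-34 2-11 10-7 10-10 10-6 3-22 1-2 4 7 41 0 33-13 8 123 1 6-22 21-32 6-13 2-14 0-26-4-19z"/><path d="M527 16l-200 0-11 21-1 21 8 10 20 9 6 6 12 19 3 13 3 4 10 2 25 0 40-13 13-7 38-29 14-7-20-4-8-4-7-7-3-5 0-8 6-10 12-6 11-1 19 7 10 9z"/><path d="M119 157l-5 0-2 6-3 15 2 27-3 8-44 64-5 12-2 14 3 12 0 18-5 18 10 2 16-2 26 0 34-8-6-26-2-24-4-10 0-10 11-20 24-24 0-10-17-32-4-14 1-10-5-3z"/><path d="M230 16l-213 0-1 31 29 8 17-8 12 0 7 4 40 12 18 0 8-3 10-8-1 3 4 8 25 27 0 28 9 9 19 9 2-3 0-11 10-13-2-46 9-30 0-15z"/><path d="M85 151l-27 5-9 10-18 37-2 2-13 1 1 86 8-1 25 8 7 5 2-15 5-12 44-64 3-8-2-27 4-20z"/><path d="M337 443l-64 9-38 17-4 0-3 26 0 32 102 1 12-7 2-2 0-33z"/><path d="M155 53l-8 7-8 3-18 0-6 7-2 11 7 24 0 10-7 42 29 4 2 2 0 15 6 6 9 0 23-7 15 0 13 6-10-13 0-9 12-24-18-10-9-9 0-28-25-27z"/><path d="M74 47l-12 0-19 10 0 44-4 10-16 20 16 14 15 8 31-2 28 6 7-42 0-10-7-30 7-13-39-11z"/><path d="M25 291l-9 2 0 234 25 1 3-14 0-17-7-20-1-40 7-59 4-15 12-22 1-26-5-14z"/><path d="M326 16l-95 1 1 16-9 30 2 46-10 13-1 15 13 3 6-6 2-12-4-11 1-5 9-13 20-20 6-4 44-13 4-3 1-16z"/>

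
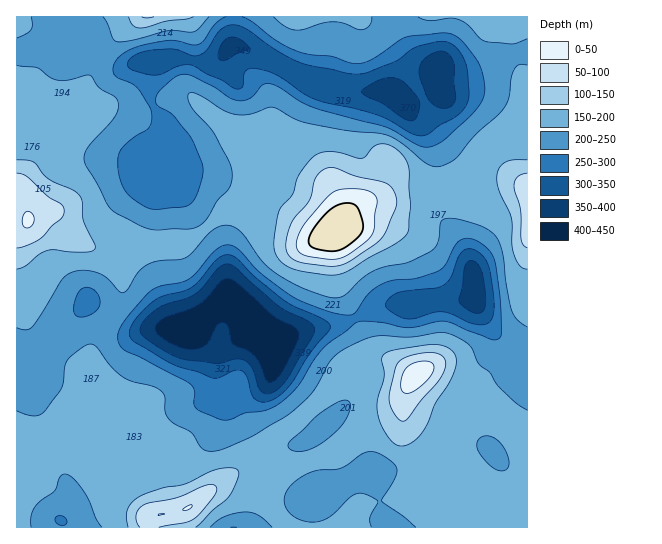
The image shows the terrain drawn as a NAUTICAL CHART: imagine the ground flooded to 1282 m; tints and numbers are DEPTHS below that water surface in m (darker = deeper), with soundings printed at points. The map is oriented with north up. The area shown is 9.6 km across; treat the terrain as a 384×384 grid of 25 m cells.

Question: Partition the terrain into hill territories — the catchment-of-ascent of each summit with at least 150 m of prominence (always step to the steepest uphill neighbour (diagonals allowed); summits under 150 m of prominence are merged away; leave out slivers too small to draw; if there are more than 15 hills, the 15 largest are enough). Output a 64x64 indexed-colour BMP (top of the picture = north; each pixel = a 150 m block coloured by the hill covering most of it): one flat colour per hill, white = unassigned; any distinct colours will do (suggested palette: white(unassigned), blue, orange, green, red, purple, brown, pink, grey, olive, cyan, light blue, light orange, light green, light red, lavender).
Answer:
<image width="64" height="64" href="data:image/bmp;base64,Qk12CAAAAAAAAHYAAAAoAAAAQAAAAEAAAAABAAQAAAAAAAAIAAATCwAAEwsAABAAAAAAAAAA////ALR3HwAOf/8ALKAsACgn1gC9Z5QAS1aMAMJ34wB/f38AIr28AM++FwDox64AeLv/AIrfmACWmP8A1bDFACIiIiIiIiIiIiIiIiIiIiIiIiIiIiIiIiIiIiIiIiIiIiIiIiIiIiIiIiIiIiIiIiIiIiIiIiIiIiIiIiIiIiIiIiIiIiIiIiIiIiIiIiIiIiIiIiIiIiIiIiIiIiIiIiIiIiIiIiIiIiIiIiIiIiIiIiIiIiIiIiIiIiIiIiIiIiIiIiIiIiIiIiIiIiIiIiIiIiIiIiIiIiIiIiIiIiIiIiIiIiIiIiIiIiIiIiIiIiIiIiIiIiIiIiIiIiIiIiIiIiIiIiIiIiIiIiIiIiIiIiIiIiIiIiIiIiIiIiIiIiIiIiIiIiIiIiIiIiIiIiIiIiIiIiIiIiIiIiIiIiIiIiIiIiIiIiIiIiIiIiIiIiIiIiIiIiIiIiIiIiIiIiIiIiIiIiIiIiIiIiIiIiIiIiIiIiIiIiIiIiIiIiIiIiIiIiIiIiIiIiIiIiIiIiIiIiIiIiIiIiIiIiIiIiIiIiIiIiIiIiIiIiIiIiIiIiIiIiIiIiIiIiIiIiIiIiIiIiIiIiIiIiIiIiIiIiIiIiIiIiIiIiIiIiIiIiIiIiIiIiIiIiIiIiIiIiIiIiIiIiIiIiIiIiIiIiIiIiIiIiIiIiIiIiIiIiIiIiIiIiIiIiIiIiIiIiIiIiIiIiIiIiIiIiIiIiIiIiIiIiIiIiIiIiIiIiIiIiIiIiIiIiIiIiIiIiIiIiIiIRESIiIiIiIiIiIiIiIiIiIiIiIiIiIiIiIiIiIiIiIhERESIiIiIiIiIiIiIiIiIiIiIiIiIiIiIiIiIiIiIiEREREiIiIiIiIiIiIiIiIiIiIiIiIiIiIiIiIiIiIiIRERESIiIiIiIiIiIiIiIiIiIiIiIiIiIiIiIiIiIiIhERERIiIiIiIiIiIiIiIiIiIiIjMyIiIiIiIiIiIiIiEREREiIiIiIiIiIiIiIiIiIiIiMzMiIiIiIiIiIiIiIRERESIiIiIiIiIiIiIiIiIiIiIzMzIiIiIiIiIiIiIREREREiIiIiIiIiIiIiIiIiIhETMzMyIiIiIiIiIiEREREREREiIiIiIiIiIiIiIiIhERMzMzMiIiMzMzMzMxEREREREREREiIiIiIiIiIiIhEREzMzMyIiMzMzMzMzMRERERERERERESIiIiIiIiIhERETMzMzMiMzMzMzMzMzERERERERERERESIiIiIiIiERERMzMzMzMzMzMzMzMzMzERERERERERERERERERESIREREzMzMzMzMzMzMzMzMzMRERERERERERERERERERERERETMzMzMzMzMzMzMzMzMRERERERERERERERERERERERERMzMzMzMzMzMzMzMzMxEREREREREREREREREREREREREzMzMzMzMzMzMzMzMzERERERERERERERERERERERERETMzMzMzMzMzMzMzMzMRERERERERERERERERERERERERMzMzMzMzMzMzMzMzMxEREREREREREREREREREREREREzMzMzMzMzMzMzMzMxERERERERERERERERERERERERETMzMzMzMzMzMzMzMzERERERERERERERERERERERERERMzMzMzMzMzMzMzMzEREREREREREREREREREREREREREzMzMzMzMzMzMzMzERERERERERERERERERERERERERETMzMzMzMzMzMzMzERERERERERERERERERERERERERERMzMzMzMzMzMzMzMREREREREREREREREREREREREREREzMzMzMzMzMzMzMRERERERERERERERERERERERERERETMzMzMzMzMzMzMRERERERERERERERERERERERERERERMzMzMzMzMzEREREREREREREREREREREREREREREREREzMzMzMzMzMRERERERERERERERERERERERERERERERETMzMzMzMzMxERERERERERERERERERERERERERERERERMzMzMzMzMzEREREREREREREREREREREREREREREREREzMzMzMzMzMzMzERERERERERERERERERERERERERERETMzMzMzMzMzMzMRERERERERERERERERERERERERERERMzMzMzMzMzMzMREREREREREREREREREREREREREREREzMzMzMzMzMzMxERERERERERERERERERERERERERERETMzMzMzMzMzMxERERERERERERERERERERERERERERERMzMzMzMzMzMxEREREREREREREREREREREREREREREREzMzMzMzMzMzERERERERERERERERERERERERERERERETMzMzMzMzMzMRERERERERERERERERERERERERERERERMzMzMzMzMzMxEREREREREREREREREREREREREREREREzMzMzMzMzMzERERERERERERERERERERERERERERERETMzMzMzMzMzMRERERERERERERERERERERERERERERERMzMzMzMzERERERERERERERERERERERERERERERERERETMzMzMzERERERERERERERERERERERERERERERERERERETMzMxERERERERERERERERERERERERERERERERERERERETMzERERERERERERERERERERERERERERERERERERERERMzERERERERERERERERERERERERERERERERERERERERETERERERERERERERERERERERERERERERERERERER"/>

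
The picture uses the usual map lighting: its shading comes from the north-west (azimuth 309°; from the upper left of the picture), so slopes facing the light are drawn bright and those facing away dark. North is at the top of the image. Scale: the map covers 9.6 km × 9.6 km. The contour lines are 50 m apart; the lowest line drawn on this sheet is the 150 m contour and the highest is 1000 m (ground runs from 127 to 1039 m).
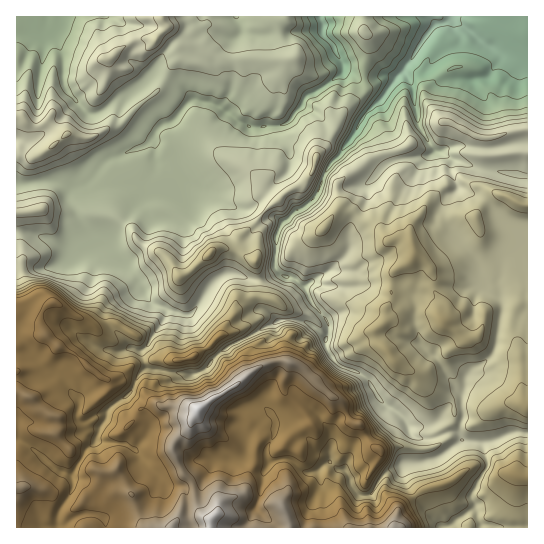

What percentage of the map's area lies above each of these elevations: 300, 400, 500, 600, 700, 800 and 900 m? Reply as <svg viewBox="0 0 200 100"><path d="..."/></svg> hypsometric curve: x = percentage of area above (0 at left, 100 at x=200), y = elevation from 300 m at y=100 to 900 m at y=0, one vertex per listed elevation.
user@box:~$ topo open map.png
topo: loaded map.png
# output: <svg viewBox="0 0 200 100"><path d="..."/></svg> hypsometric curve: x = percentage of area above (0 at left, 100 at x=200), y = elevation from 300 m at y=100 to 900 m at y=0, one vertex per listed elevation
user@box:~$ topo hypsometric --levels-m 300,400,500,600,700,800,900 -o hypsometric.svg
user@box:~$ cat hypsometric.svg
<svg viewBox="0 0 200 100"><path d="M185 100l-38-17-33-16-37-17-24-17-13-16-32-17"/></svg>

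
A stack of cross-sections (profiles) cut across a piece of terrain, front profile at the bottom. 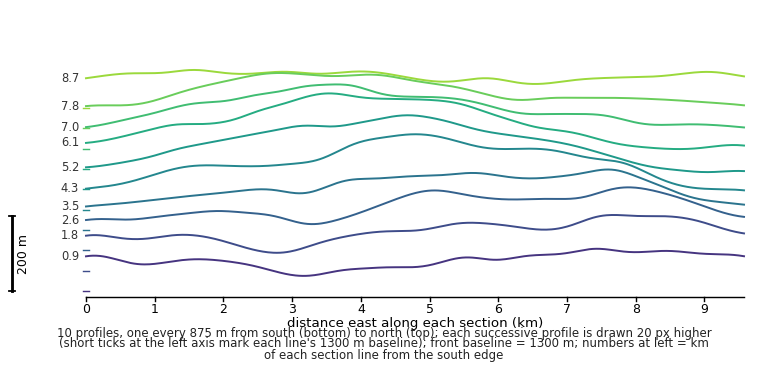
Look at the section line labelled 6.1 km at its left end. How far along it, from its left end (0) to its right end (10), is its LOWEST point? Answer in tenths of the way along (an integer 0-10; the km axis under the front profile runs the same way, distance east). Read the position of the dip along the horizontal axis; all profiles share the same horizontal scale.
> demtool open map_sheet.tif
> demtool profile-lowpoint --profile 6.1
9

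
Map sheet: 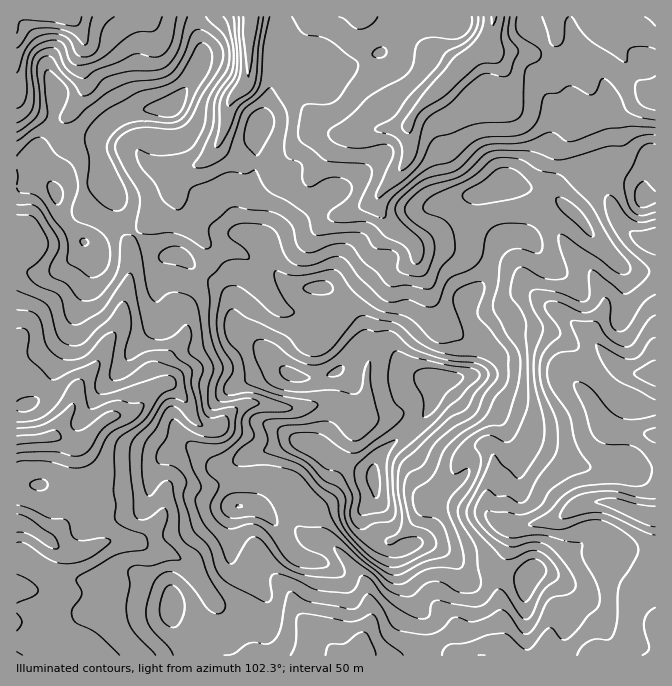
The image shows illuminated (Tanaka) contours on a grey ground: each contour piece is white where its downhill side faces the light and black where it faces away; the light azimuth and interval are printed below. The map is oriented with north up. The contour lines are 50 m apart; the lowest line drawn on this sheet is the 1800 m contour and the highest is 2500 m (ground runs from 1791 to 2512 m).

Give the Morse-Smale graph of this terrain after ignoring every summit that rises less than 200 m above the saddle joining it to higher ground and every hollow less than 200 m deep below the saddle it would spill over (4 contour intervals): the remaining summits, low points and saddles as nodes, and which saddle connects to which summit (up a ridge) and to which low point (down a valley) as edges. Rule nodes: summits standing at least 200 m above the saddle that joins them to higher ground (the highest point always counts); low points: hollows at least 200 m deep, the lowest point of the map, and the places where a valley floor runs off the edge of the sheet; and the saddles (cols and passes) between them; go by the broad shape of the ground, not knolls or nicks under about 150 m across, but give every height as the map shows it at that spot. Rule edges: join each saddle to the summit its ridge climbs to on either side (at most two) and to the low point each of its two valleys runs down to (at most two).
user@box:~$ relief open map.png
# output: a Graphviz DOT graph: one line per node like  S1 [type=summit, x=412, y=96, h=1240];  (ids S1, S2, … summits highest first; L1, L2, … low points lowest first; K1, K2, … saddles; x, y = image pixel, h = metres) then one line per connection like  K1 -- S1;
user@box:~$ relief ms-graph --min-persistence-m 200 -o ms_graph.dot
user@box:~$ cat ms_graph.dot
graph terrain {
  S1 [type=summit, x=374, y=478, h=2512];
  L1 [type=low, x=18, y=440, h=1791];
  L2 [type=low, x=494, y=17, h=1796];
  L3 [type=low, x=655, y=517, h=1807];
  L4 [type=low, x=40, y=17, h=1826];
  K1 [type=saddle, x=82, y=183, h=2197];
  K2 [type=saddle, x=137, y=233, h=2151];
  K3 [type=saddle, x=224, y=637, h=2066];
  K1 -- S1;
  K1 -- L1;
  K1 -- L4;
  K2 -- S1;
  K2 -- L1;
  K2 -- L2;
  K3 -- S1;
  K3 -- L1;
  K3 -- L3;
}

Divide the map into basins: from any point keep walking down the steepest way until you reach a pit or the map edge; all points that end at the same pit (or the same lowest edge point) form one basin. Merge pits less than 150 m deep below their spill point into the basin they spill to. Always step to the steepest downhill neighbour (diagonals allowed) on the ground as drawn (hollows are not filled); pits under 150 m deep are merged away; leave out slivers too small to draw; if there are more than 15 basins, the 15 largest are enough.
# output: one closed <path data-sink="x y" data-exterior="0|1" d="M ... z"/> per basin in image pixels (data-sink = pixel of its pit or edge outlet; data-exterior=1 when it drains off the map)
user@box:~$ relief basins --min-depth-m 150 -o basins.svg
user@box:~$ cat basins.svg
<path data-sink="17 440" data-exterior="1" d="M35 161l-19 2 0 492 173 1 0-12 6 0 17-6 12 0 10-5 29-25 3-10-5-10-26-22-4-8 0-38 2-8 4-6 18 0 15 10 8 0 14-5 18 2 25-10 17 0 10 3 6-3-5 9 0 12 10 18 12 9 19-2-13-19-7-20-10-13 2-9-3-16 10-20 29-23 12-12 9-15 5-20-3-3-21-5-9-5-11-20-7-6-12-4-13 2-8 7-11 19-11 7-14 4-18 0-13-5-29-29-22-14-3-10-2-22-9-12-18-10-20-18-7-4-13 2-7-3-24-21-9-12-17-39-37 3-15 7z"/><path data-sink="655 517" data-exterior="1" d="M514 184l-12 0-18 9-3 4 2 15 5 11 15 15-10 15-7 24-17 20-1 6 3 17 17 25-2 13-7 12-9 6-30 3-4 4-3 19-9 15-12 12-24 17-14 19-1 12 3 11-2 9 14 20 8 23 8 8-4 3-15 0-12-9-10-18 0-12 4-8-5 2-10-3-17 0-25 10-18-2-14 5-8 0-15-10-18 0-4 6-2 8 0 38 4 8 26 22 5 10-2 7-10 13-12 6-13 12-17 2-17 6-6 0 1 12 466-1 0-383-24-1-8-3-31-31-10-15-28-26-8-5z"/><path data-sink="494 17" data-exterior="1" d="M655 16l-377 0-5 42 0 24-10 36-7 10 0 39-5 21-8 19 1 25 20 15 10 23 11 13 10 5 30 0 7 3 21 19 8 12 3 8 0 7-3 3 14-1 12 4 7 7 10 18 6 5 27 8 33-5 7-3 9-15 2-13-17-25-3-17 1-6 17-20 7-24 10-15-15-15-5-11-2-15 3-4 18-9 12 0 18 5 8 0 15 7 3-8 9-10 8-7 20-8 14 0 6 3 20 13 9 13 0-10 5-15 7-4z"/><path data-sink="250 17" data-exterior="1" d="M277 16l-80 0-1 9 7 28-10 25-17 25-4 5-7 1-25 0-20 7-19 16-3 8 0 8 11 39 15 33 9 12 24 21 7 3 13-2 7 4 20 18 18 10 9 12 2 22 3 10 22 14 22 24 20 10 18 0 14-4 11-7 21-30-3-15-8-12-21-19-7-3-30 0-10-5-11-13-10-23-7-8-8-3-6-8 0-21 8-19 5-21 0-39 7-10 10-36 0-24 5-30z"/><path data-sink="68 17" data-exterior="1" d="M195 16l-178 0-1 146 19-1 20 30 15-7 37-3-9-33 0-8 3-8 9-9 18-10 12-4 25 0 7-1 4-5 17-25 10-25z"/>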